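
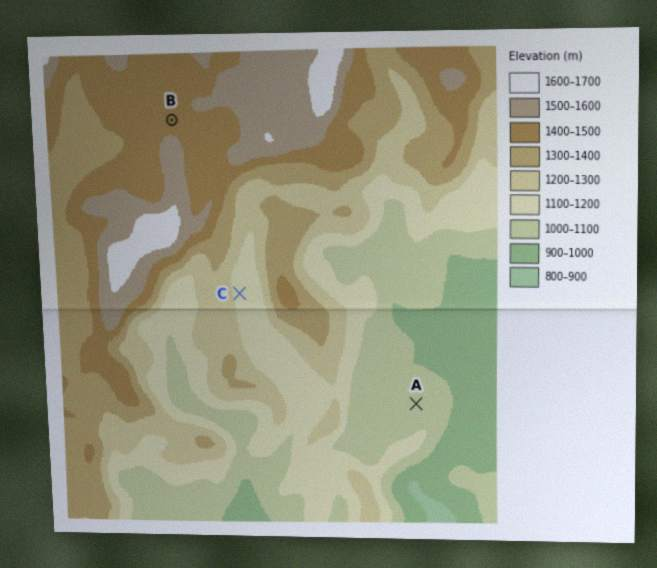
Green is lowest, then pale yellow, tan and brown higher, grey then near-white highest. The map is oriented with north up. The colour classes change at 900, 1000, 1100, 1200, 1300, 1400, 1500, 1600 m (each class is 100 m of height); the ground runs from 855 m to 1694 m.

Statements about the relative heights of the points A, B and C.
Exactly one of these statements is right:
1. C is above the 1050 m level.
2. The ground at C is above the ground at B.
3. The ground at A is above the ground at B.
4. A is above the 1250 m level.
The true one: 1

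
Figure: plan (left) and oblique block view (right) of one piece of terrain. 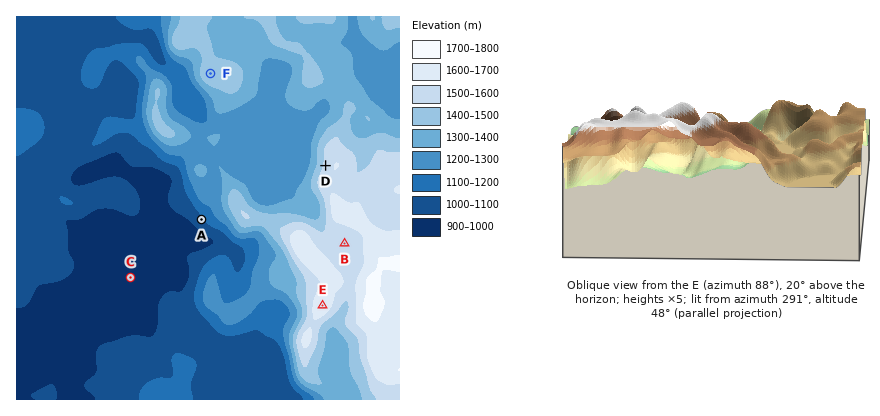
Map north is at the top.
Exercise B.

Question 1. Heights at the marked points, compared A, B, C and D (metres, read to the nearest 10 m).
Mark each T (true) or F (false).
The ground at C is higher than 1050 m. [F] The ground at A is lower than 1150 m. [T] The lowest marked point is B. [F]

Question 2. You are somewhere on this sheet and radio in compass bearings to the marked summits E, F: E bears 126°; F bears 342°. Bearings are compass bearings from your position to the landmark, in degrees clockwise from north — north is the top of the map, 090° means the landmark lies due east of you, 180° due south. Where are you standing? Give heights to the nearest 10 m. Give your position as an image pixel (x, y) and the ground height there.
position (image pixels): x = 275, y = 271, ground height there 1340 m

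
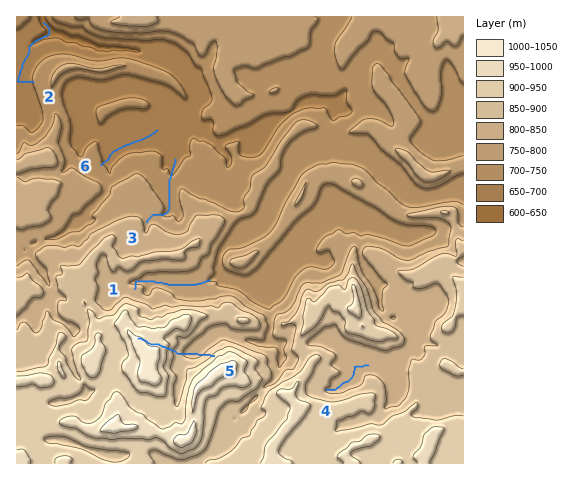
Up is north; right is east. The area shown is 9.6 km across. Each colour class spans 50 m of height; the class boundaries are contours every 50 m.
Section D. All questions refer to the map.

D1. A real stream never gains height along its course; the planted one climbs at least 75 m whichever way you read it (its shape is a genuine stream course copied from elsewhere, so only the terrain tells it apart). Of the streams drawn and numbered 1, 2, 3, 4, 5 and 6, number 5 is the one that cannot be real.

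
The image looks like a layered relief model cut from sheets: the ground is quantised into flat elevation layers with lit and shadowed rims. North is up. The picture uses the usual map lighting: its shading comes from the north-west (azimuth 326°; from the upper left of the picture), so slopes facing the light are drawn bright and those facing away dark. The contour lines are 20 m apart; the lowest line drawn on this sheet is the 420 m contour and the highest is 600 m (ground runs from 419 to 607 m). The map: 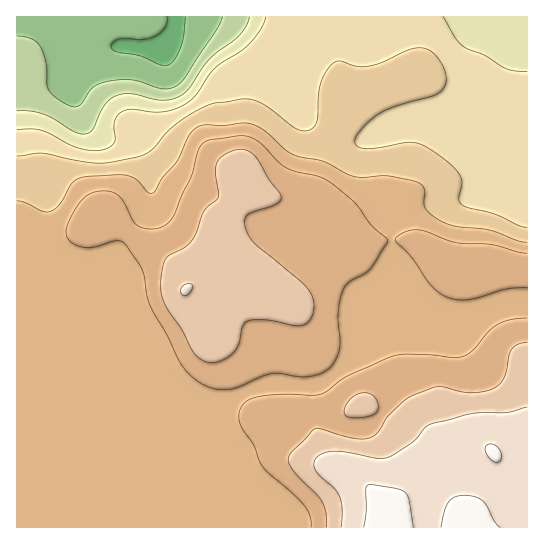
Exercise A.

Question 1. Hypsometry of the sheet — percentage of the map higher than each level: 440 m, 95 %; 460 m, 93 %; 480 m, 90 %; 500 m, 77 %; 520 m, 68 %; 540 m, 36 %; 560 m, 17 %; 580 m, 7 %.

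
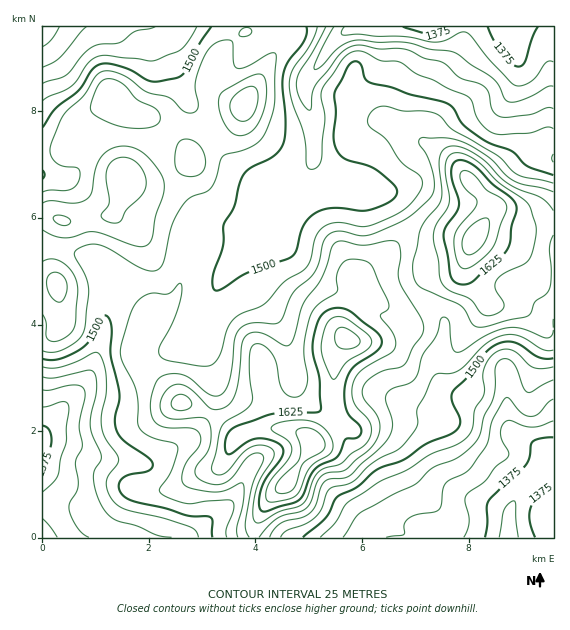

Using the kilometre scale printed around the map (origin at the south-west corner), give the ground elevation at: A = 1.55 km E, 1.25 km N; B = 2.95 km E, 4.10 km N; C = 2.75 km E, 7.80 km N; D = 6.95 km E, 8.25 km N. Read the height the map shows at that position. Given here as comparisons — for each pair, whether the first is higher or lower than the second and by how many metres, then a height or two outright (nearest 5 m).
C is higher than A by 40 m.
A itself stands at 1490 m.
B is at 1500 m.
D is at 1505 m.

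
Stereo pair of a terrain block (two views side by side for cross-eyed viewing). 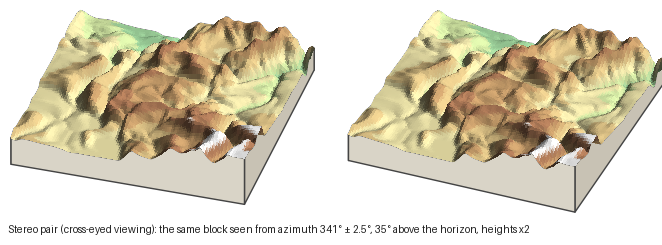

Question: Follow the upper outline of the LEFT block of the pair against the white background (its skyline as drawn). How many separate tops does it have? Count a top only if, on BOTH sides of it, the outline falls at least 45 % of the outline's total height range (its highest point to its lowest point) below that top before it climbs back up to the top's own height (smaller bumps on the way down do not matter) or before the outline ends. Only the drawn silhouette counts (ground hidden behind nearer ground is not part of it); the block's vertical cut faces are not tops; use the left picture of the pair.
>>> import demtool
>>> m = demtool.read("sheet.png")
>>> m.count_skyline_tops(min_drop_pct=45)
0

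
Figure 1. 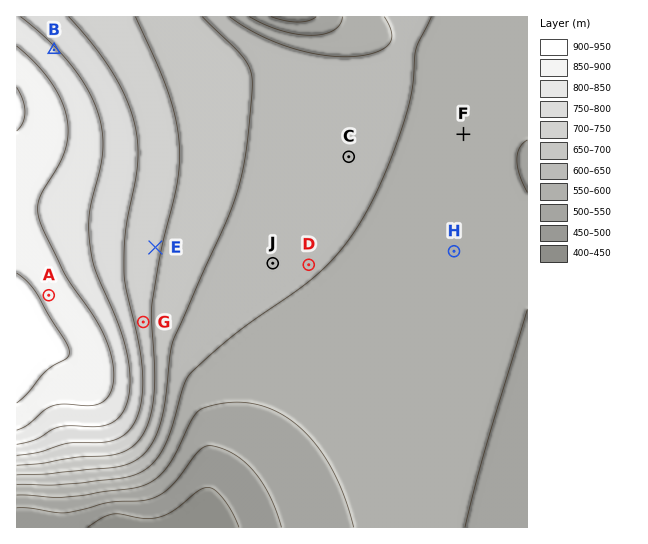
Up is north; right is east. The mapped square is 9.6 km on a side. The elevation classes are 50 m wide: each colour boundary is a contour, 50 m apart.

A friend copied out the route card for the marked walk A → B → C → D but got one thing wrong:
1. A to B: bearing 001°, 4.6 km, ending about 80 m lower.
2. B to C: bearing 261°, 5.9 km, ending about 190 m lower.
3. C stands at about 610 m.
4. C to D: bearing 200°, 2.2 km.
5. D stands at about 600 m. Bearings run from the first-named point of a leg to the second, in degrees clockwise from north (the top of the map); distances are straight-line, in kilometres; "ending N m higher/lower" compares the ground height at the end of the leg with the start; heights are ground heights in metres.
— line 2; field bearing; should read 110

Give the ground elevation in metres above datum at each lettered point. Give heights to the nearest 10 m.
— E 710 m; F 580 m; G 720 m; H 570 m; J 620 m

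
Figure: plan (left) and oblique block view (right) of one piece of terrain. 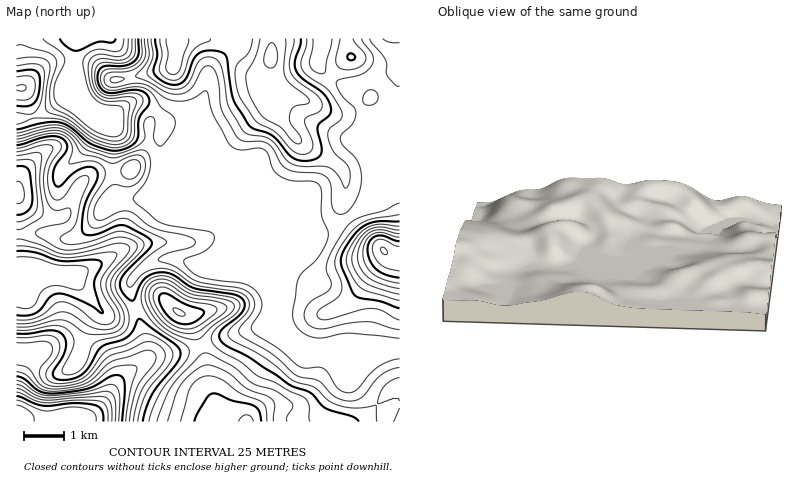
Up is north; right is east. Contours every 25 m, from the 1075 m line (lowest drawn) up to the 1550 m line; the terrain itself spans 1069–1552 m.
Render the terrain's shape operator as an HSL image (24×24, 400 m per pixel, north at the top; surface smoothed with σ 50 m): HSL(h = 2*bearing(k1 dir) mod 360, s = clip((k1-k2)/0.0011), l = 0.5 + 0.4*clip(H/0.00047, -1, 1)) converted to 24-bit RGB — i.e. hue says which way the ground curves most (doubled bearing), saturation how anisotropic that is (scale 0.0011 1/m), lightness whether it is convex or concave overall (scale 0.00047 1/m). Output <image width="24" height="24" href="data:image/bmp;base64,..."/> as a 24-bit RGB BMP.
<image width="24" height="24" href="data:image/bmp;base64,Qk32BgAAAAAAADYAAAAoAAAAGAAAABgAAAABABgAAAAAAMAGAAATCwAAEwsAAAAAAAAAAAAAWiolh4ESUmMVWF0hSEAgJEE9ZZN3n6iRpZ2RkoKEg4l8ipaDmo+GaYGauMSrs3GZXFB1hZRoX5WKbayzg4u2uGqvjWOKgH9/XyFV3nZGqZEtRGUhH40fEXNTMJBrd6N8oI2QooKYm4SEhJN6iaCAa6eOdJ+Lt3WwfH+/kJbJjo26W4l6XU1ciE90t3eMjHB3Ilayzszy7dP429PvhNXQJIyfI4RwQ6JtcJWVmYSispWtqpymlKSYhJmDYnNmdINnhKN1VGRtqlRVjVZeZ01YRnFnpIaeq5K4ZbbbMsLLsYHJ9dbm1q/PPz+GPnRaJ3g1M2M5Z3dNmJNbtK13i6F/koCJhnOPd5eHlIBrZElegG1cl19nfXWAaYB2QoVOg5xtgIA1MEwmMU4rzrxk2nBtjz57bo1qUoluMEo8V14oZokjeNAwZKJZb4N+gn6OjHB2hE5ed01agHpWgoVcfX93gH51e39ocHs/kJhAPHI1JmM+fJ1Bukk6s2lhc8uaP0mwdSuDnmtUjsVYasomQmEZM1AXVWgyb1FHflJhjVRvo3Zdgo1WYXJLf39ahWhbjW1eurbSj6/HOoC3XoCOfoSl3OzorsnfPAt4lTSfv9zU2ejy1Lvswo/fZcfDLJdvRHt+ZV6FeWqjsqHEv6DKgninbYqIZmd7lnR1qJ7AwY+zWkJ5YX59eNCRh96Tc0mZQgB2prPX1Pfkd8jejIvg1cj06dL5sofsTDujWl1/aop/ZaBuoHOmw2qqp1l5cVdYjYxYgn5msGN2glatj8K2f8VwoqgyGi0WCDNc2fHn1ePLUoB7Tlg0bFsshFcopCYvhElvZ2p/eYuNlZdyXU5JhUNMtVhkm2Z2lJd8gYuwkLXKlbXrw7nr3pzi23yum1ZEATIXFoUCu5QcaScbTzomdWZAe3VQgHVmgH9/b4CDaZCMknWZiUanjGWjrIWotZaomK++mKrJi8e6PYBpZHU+vWiu5pPf98/1qIbgHo52eHwmk21CWJtdUYZnfIB/f3+AgIB/f4B/an9uWHRvTF6Qe3G/uXvM3ODKfbfgfo4RYk4YX0IdN2cZIXE3l2d8w6qZwJnUk3PikInfn5nap4bLmXiwZnaFf3+AgIB/gH9/f3+AY2d3THVbL4FsaqTP3e7mUFDarLxhRKGNfHi9rcyYIGxQK1hEw65ulXZUalhHaF8+dWM+fG5NlG9hiW6Ff3+AgH9/gH9/fn6Ac2CIlnlsMJE9DYoonr8fczMlytPAVc/GLjuW56SafWZJIEo5dJI1kXxHglFpimNdaIVlfYB/f4B/gH9/gH9/gH9/gH9/f359V1l5o3eOu7SCNXxGRmMzkI9Q1tmqWKJhFB9F1YmM0YeaPVp7iVlDeqw0OHF4qo2mi5qfam+Cf3+AgH9/gH9/gHd5g2Rdg35bUWhdaH1dyr6Tb42XVGx6c41k28K0smldEi00SaaI6MnYak7Xkl3e7urdH12AcY5fnIZwdnF/f3+Af39/f3+AiliLolhrmXNNWnVLSpxxnMeQgHeaX1uCdIZ4243a9ZTGdkipDp9bZc6hdHTZT17r99ThjCe7aWKRmo19cH2AgXJ5i2dWcntMUUNan0Viw7CUi8rBXM3LgaiZk1+MeGaBeYWDZEql6MHr69b1vtfxMpqzWjYxIhEZ10UAvGQ/ZnaInImFf3CKf1uCp2SFsFtbODVKXK93w+fMk7e6WWOAa2JMdlpYf3uAfYF9JjcMRIEYz9RnwVRELQYSZj8sDxIv08mLyraHYnV7k5BtfmR3flh8gG97tH2gg3e6eN6lgbNhiUk9f1lQa5qKYIOGZXxqfoB/eZ8uEb0ANHIUWwwPf1dkb0MVBywRL8Es2U1Fi2hLd4tUXG58clmUlnSKe5KCoMG3mrSQjVByh7muhsDLZGe0qlCpfJt0X4WDzdngl86PEhg4f31+ZgFi96WhN7svBi0Id3MdwqY4SsM4O4iIREF2pn6HjryVb59rmWlkkcnQocLSrVqhaT9jYm+WtaGsYliQ1q/U6KS5GS1nYGx+DgKC1vL12Mz/2MP/moDq5tnWntetKUlsMzhgja6GtKaJjmZaas9hSKlYYz5HkyVEjFo7ToszY4lKeWh8hI9VzYCNw3jWIjWiL9rvd+93SiFAfhRFzT5j5Mqt1JyKOipPM2tjW8J9kmOiypegwM6PYWREMUdSd0ei07TLu9DZTYXAYWibh6FQeIhGloFOPzxwRIowhXUjJA8igTluvLKEzNSe0ZSad1HYebfUTp6SSEpixMCCxaGLnomvOGGXNUBuu9KGkrddbEl6bWV9"/>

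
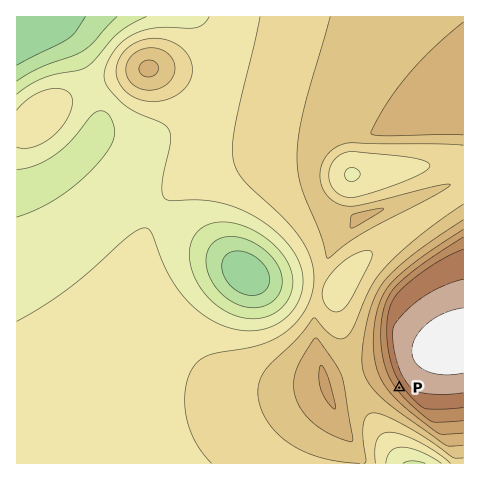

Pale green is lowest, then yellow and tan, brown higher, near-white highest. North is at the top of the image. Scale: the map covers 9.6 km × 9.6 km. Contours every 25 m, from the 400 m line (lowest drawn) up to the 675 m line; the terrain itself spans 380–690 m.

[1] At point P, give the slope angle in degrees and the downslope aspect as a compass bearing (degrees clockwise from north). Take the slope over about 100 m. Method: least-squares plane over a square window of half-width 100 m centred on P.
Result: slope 11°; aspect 234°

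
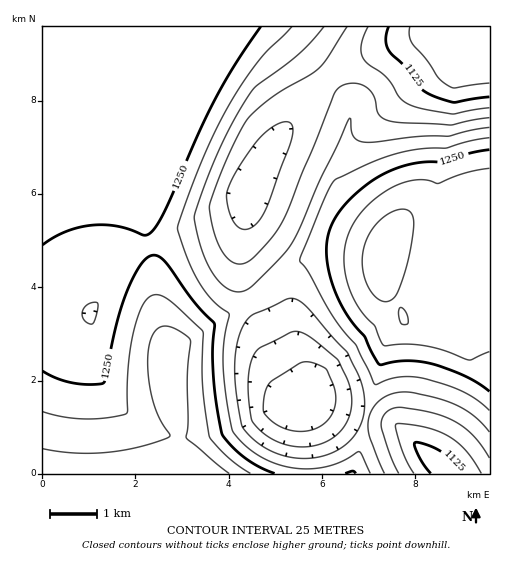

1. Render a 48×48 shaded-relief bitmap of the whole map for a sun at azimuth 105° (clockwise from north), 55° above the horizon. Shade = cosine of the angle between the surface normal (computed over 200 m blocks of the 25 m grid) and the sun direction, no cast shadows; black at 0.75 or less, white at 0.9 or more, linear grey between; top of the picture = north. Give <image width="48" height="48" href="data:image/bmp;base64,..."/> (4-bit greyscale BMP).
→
<image width="48" height="48" href="data:image/bmp;base64,Qk32BAAAAAAAAHYAAAAoAAAAMAAAADAAAAABAAQAAAAAAIAEAAATCwAAEwsAABAAAAAAAAAAAAAAABEREQAiIiIAMzMzAERERABVVVUAZmZmAHd3dwCIiIgAmZmZAKqqqgC7u7sAzMzMAN3d3QDu7u4A////AHd3ZmZmZmZmeIiIiHZlVERHq7uqqoZERHd3ZmZmZmZneJmZiHdlVDM2q7u6qWVURHd3ZmZmZmZniZmZmIdlVDM1m7u7l2VURHd2ZmZmZmZ4maqqmYdmVDMkiru6hmZVRHd3ZmZmZmZ4mru6qYd2VUMje7uod2ZVRHd3ZmZmVVZ5q7zMqYh2ZUMia7qHd2ZlVHd3ZmZlVVaJq8zMupd3ZkMiWrqHd2ZlVXd3ZmZURVeJq8zMu5h3dlQiSKmHd3ZlVXd3ZmVERFeKvMzMupiHdlQyN6mHd3ZmVXd3dlRERFeKvMzLupmIdlQyJZmHd3ZmVXd3dlRERFeavMzLqZiIhkMyJImId3ZmZnd3dkRDNFeavMzLqYiIhlMiJHiId3Zmd3d3dkQzNFeKvNzLqYiIdlQyI2iId3ZniHd3dUMzNFeKzdy6mIiIdVQyI2iId3d4iId3dUMzNFZ5vNy6mIiHZURDM1eId3iIiIh3dkMzNFeIm8y6mIiHZUM0REZ3eIiIiIh3dkMzNGeJmau6mIiHVEM0RVV3d3iIiIiHdlQzRWeJmZiZmIiGVDM0RWZ3d3d3d4iHd1RDRWiZmZh3eIiGVDM0Rnd3d3d3d4iHd2RERXiZmZh2VoiGVDMzRniHd3d3d4iHd3VERniZqZh2RFeGVDMzRniHd3d3d4iId3ZUVniaqph2REVmVDMzRXiYd3d3d4iId3dlVniaqph2RERFVDMzRXiZd3d3d4iId3d2Zniaqpl2VEQzREMzRWiZh3d3d4iHd3d3d4iaqqmGVEQyJEMzRWeZh3d3d4iHd3d3eJmaqqmHVEQyE0MzRGeJl3d3d4iHd3d3eJqqqqmHVEQyEkQzNFaJmHd3d4h3d3d3eJq7u6mHZEQzETQzNFZ4mHd3d3d3d3d3d5q8y7qXZERDITRDNEVniHd3d3d3d3d3d4q8zMqYZURDISRDM0VniHd3d3d3d3d3d4m7zMuYdUREMiREM0RWd3Z3d3d3d3d3d4mrzMyodlREMiRURERVZ2Vmd3d3d3d3d3mrzNy5h1REQyRVRERFVmVVZnd3d3d3d3ibvMy5h2VERDRmVEREVVRFVXd3d3d3d3iavMzKmHVERDRmZVREVVRERXd3d3d3d3eKvMzLmHZURERndlVVVVQzRHd3d3d3d3eJq8zLqYdlRERod2ZVVVQzRHd3d3d3d3d4q7zMqZh1RERoiHZmVVUzNHd3d3d3d3d4mrzMqZh2VERYmYd2ZmVDRHd3d3d3d3d3irvMupmHZURHmZiHd2ZURHd3d3d3d3d3iau8upmYdlRWiZmYh3dURXd3d3d3d3d3eJq7uqmYh2ZWeJmZiIdlVXd3d3d3d3d3d4mrupmZiHd3eImZmZhmZnd3d3d3d3d3d4mqupmZmYiIiIiZmZh3Znd3d3d3d3d3d3iaqpmZmZmZiIiImYh3d3d3d3d3d3d3d3eJqpmZqpmZmZmYmId3d3d3d3d3d3d3d3d4mqmZqqqqqqmZmHd3d3d3d3d3d3d3d3d3iamZmqqqqqqpmId3dw=="/>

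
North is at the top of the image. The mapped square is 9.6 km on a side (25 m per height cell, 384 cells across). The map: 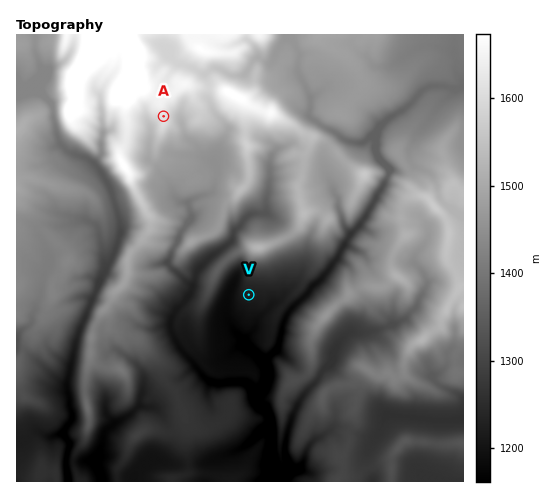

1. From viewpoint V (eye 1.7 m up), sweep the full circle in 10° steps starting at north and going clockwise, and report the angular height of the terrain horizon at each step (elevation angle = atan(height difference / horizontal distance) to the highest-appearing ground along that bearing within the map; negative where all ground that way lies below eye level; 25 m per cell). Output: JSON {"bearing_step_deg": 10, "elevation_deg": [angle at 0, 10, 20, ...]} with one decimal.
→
{"bearing_step_deg": 10, "elevation_deg": [14.5, 16.8, 14.9, 11.2, 8.2, 6.7, 4.4, 4.7, 5.2, 6.5, 7.5, 8.0, 7.1, 5.6, 3.1, 2.6, 2.1, -1.2, -0.1, 0.8, 0.8, 1.0, 1.1, 1.6, 3.2, 3.4, 3.9, 5.5, 6.8, 7.9, 8.7, 9.0, 9.0, 9.2, 8.9, 9.9]}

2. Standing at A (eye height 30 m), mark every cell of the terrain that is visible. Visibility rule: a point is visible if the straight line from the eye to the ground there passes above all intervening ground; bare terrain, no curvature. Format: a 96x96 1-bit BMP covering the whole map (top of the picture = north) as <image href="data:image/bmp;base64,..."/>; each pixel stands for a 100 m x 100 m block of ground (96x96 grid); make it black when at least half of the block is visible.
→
<image width="96" height="96" href="data:image/bmp;base64,Qk2+BAAAAAAAAD4AAAAoAAAAYAAAAGAAAAABAAEAAAAAAIAEAAATCwAAEwsAAAIAAAAAAAAA////AAAAAAAAAAAA4B8AfHwDgAAAAAAD/B/AAH/jgAAAAAAA/AB4AD/3gAAAAAAAAAAwgC4/gAAAAAAAAAAQgD4fgAAAAAAAAAAQgP4HgAAAAAAAAAAQgP4DgAAAAAAAAAAIkP8AAAAAAAAAAAAAmDkAEAAAAABAPAAAmAAAAAAAAABx/8AAjAAAAAAAAAA///AAjAAAAAAAAAAf//AAjgAAAAAAAAAP//AAhgAAAAAAAAAB/+AAhwMAAAAAAQAB/8ABg4GAAAAAAQAA/4ABg8AAAAAAAAAA/wABgcAAAAAAAAAA/wABgcAAAAAAAAAA/gABwOAAAAAAAAAA/gAA4HAAAAAAAAAA/AAA+AAAgAAAAAAAnAAA/AAG4AAAAAEAaAAA/gAP4AAAAAYA+AAA/gAj4AAAAAAAcAAAfgAB4AAAAAAAAAAAHgAAcAAAAIAAAAAAHgAAMAAAAAAAAAAAHgAAOAAAAAAAAAAAPgAAPAAAAAAAAAAAHgAAHgAAAAAAAAAAHAAAHwAAAAAAAAAAAAAAD8AAAAAAAAAAAAAAA+AAAAAAAAAAAEAAAeAAAAAAAAAAAGAAAPAAAAAAAAAAAGAAAPAAAAAAAAAAADgAAHkAAAAAAAAAABwAABgAAAAAAAAAAA4AADwAAAAAAAAAAAcAAD4AAAAAAAAAAAf8AD4AAAAAAAAAAAP/AB8AAAAAAAAAAAP/wB8AAAAAAAAAAAAB4D8AAAAAAAAAAAABwDwAAAAAAAAAAAABgDgAAAAAAAAAAAABgHAAAAAAAAAAAAABgDAAAAAAEABAAAABgDAAAAAAGAB8AAABwDgAAAAAHAB/gAAB4DgAAAAAD4B44AAB8DgAAAAAD+AAEAAB+DgAAAAAB/AAGAAB+DgAAAAA5/AAGAAA4HgAAAAH4/AAHCAB4PAAAAAP+fgAHAAA4OAAAAAf+PgAHgEAYcAAAAAf8/wAHAEAYcAAAAA/4f4AGAEAP4MAAAA/4H8AGAGAH4sAAAB//D8AGAGAABsAAAAf//+AGADAALwAAAAP///AGADAA/wAAAB////ADAHgD/wAAAD////AAAHgH/gAAAH////AAAPgN/gAAAP////AAAMAJ/AAAAP////AAAQAJ/AAAAP////ABgAAAfAAAAP+///ABgAAAfAAAAP+f//ABgAAAPAAAAH+f+eADwAAAAAAAAD+f8eADwAAAAAABAD/f+OAAAAAAAAADAD//+OMAAAAAAAADAD//8fcAAAAAAAAHgH//4/+AAAAAAAAHgH3/5/+AAAAAAAADAH3/z/AAAAAAAAABAX//j+AAAAAAAAABAP9/j8AAAAAAAAAAAH8fHwAAAAAAAAAAAD8PXgAAAAAAAAAAADwMDAAAAAAAAAAAABwACAAAAAAAAAAAABwAAAAAAAAAAAAAABAAAAAAAAAAAAAAABwAAcAAAAAAAAAAAB4AAcAAAAAAAAAAABwAH8AAAAAAAAAAABgAwAAAAAAAAAAAABABAAIAAAAAAAAAAAACAAIAAAAAAAAAAAAGAAYAAAAAAA="/>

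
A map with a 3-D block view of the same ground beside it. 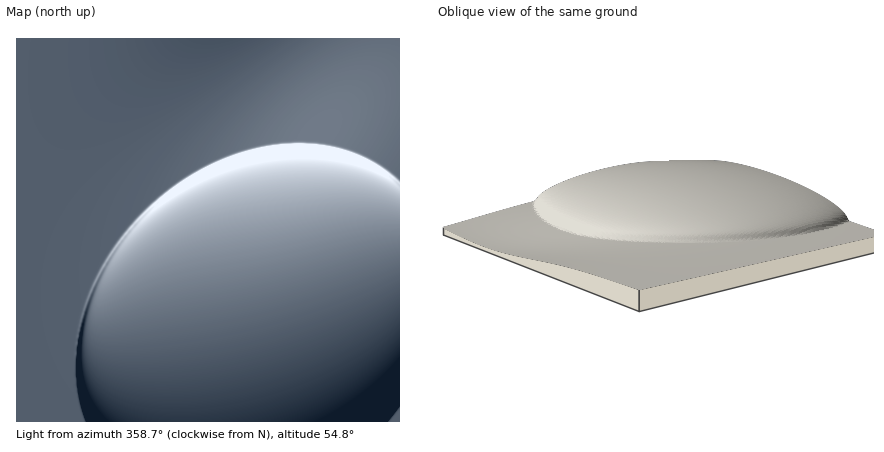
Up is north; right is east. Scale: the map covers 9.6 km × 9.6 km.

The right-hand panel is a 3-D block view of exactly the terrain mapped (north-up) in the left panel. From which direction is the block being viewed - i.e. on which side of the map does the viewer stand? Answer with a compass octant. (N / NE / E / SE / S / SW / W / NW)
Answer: NW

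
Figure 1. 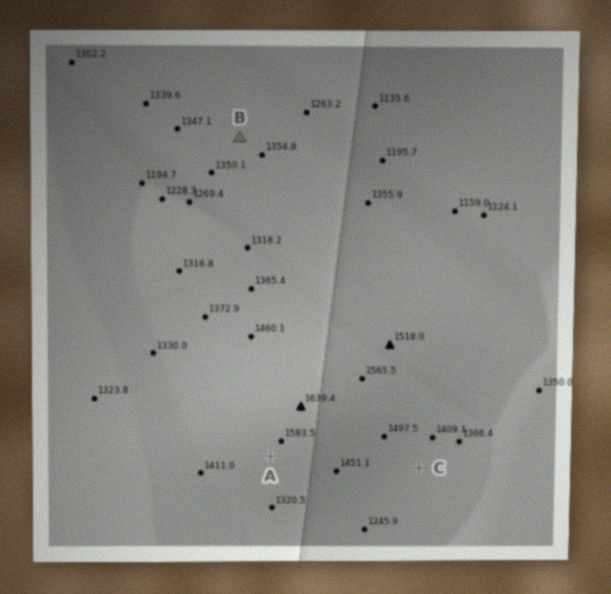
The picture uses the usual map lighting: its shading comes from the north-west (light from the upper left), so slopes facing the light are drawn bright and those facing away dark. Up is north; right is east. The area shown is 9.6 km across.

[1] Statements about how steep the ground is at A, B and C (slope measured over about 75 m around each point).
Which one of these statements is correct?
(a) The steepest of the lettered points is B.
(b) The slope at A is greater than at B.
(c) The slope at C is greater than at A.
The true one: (b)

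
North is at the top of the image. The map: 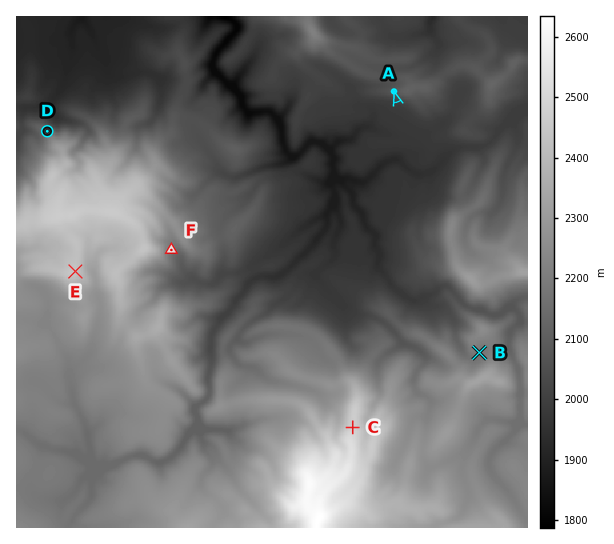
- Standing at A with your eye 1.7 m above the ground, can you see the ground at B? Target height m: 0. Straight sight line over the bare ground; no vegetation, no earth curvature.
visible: false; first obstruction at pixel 440 233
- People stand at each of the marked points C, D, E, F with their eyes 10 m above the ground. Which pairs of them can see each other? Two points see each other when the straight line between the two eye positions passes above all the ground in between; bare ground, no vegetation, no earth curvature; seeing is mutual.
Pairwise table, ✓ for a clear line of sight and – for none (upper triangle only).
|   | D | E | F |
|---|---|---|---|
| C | – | ✓ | ✓ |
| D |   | – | – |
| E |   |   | – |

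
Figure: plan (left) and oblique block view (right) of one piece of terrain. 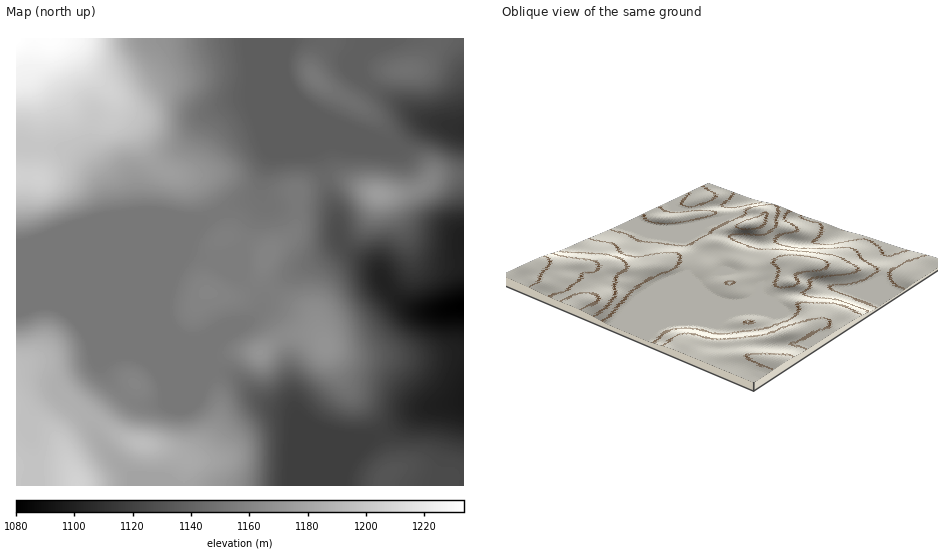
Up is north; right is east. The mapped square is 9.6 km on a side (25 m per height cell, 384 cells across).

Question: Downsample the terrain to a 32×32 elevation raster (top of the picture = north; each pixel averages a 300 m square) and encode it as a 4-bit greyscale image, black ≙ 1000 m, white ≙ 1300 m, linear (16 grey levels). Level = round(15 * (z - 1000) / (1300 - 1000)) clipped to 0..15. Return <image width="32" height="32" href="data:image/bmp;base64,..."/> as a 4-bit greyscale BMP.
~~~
<image width="32" height="32" href="data:image/bmp;base64,Qk12AgAAAAAAAHYAAAAoAAAAIAAAACAAAAABAAQAAAAAAAACAAATCwAAEwsAABAAAAAAAAAAAAAAABEREQAiIiIAMzMzAERERABVVVUAZmZmAHd3dwCIiIgAmZmZAKqqqgC7u7sAzMzMAN3d3QDu7u4A////AKqqqpmZmZmYh2ZmZmZ2ZmaqqqqZmZmZmYdmZmZmZ2ZmqqqpmZqZmZmHZmZmZmZmZqqqqZmZmZmYh2ZmZmZmZmaqqpmZmYiIiIdmZmZmZlVVqqmZmIiIiIh3ZmZ3dmVVVaqZmYiIiIiId2Znd3dmVVWpmZiIiIiIh3d3d4h3ZmVVqpmIiIiIiIiIh3iId3ZlVamZiIiIiIiIiIiIiId2ZVWZmYiIiIiIiIiIiIh3ZmVViIiIiIiIiIiIiIiId2VVRIiIiIiIiIiIiIiIiHZVVESIiIiIiIiIiIiIiIdmVVVEiIiIiIiIiIiIiIh3ZVVVVYiIiIiIiIiIiIh3d2VWZVWIiIiIiIiIiIiId3ZmZmZViIiIiIiIiIiIiId2ZmZmVYiIiIiIiIiIiIiHZnd3dlWZmIiIiIiIiIiIh3d4iHZmqqmYiIiIiIiHiId3iZiHdqqqmZmImZiIh3iHeIiIiIeqqqmZmZmYiId3d3d4d3iHqqqqmZmZiIh3d3d3d3d3d6qqqqqZmIiHd3d3d3d3dmaqqqqqqpiId3d3d3d3d2ZlqqqqqqqYh3d3d3d3d3ZmZru6qqqpmId3d3d3d3d2Zma7u7qqqZiId3d3d3d3d3d2u7u7qpmYiHd3d3h3d3d3dru7u6qZmIh3d3d3d3d3d3fMzLupmYiId3d3d3d3d3d3"/>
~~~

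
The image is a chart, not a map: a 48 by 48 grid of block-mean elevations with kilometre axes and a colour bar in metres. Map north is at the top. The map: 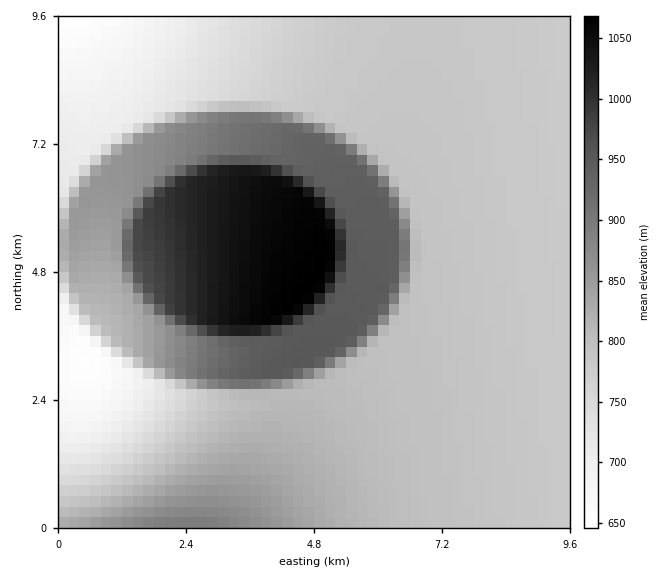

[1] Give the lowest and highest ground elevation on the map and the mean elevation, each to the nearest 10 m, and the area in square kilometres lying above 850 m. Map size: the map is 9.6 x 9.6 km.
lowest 640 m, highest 1070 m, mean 830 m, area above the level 25.7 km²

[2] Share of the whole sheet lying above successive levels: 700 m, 93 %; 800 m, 43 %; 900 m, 21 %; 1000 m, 9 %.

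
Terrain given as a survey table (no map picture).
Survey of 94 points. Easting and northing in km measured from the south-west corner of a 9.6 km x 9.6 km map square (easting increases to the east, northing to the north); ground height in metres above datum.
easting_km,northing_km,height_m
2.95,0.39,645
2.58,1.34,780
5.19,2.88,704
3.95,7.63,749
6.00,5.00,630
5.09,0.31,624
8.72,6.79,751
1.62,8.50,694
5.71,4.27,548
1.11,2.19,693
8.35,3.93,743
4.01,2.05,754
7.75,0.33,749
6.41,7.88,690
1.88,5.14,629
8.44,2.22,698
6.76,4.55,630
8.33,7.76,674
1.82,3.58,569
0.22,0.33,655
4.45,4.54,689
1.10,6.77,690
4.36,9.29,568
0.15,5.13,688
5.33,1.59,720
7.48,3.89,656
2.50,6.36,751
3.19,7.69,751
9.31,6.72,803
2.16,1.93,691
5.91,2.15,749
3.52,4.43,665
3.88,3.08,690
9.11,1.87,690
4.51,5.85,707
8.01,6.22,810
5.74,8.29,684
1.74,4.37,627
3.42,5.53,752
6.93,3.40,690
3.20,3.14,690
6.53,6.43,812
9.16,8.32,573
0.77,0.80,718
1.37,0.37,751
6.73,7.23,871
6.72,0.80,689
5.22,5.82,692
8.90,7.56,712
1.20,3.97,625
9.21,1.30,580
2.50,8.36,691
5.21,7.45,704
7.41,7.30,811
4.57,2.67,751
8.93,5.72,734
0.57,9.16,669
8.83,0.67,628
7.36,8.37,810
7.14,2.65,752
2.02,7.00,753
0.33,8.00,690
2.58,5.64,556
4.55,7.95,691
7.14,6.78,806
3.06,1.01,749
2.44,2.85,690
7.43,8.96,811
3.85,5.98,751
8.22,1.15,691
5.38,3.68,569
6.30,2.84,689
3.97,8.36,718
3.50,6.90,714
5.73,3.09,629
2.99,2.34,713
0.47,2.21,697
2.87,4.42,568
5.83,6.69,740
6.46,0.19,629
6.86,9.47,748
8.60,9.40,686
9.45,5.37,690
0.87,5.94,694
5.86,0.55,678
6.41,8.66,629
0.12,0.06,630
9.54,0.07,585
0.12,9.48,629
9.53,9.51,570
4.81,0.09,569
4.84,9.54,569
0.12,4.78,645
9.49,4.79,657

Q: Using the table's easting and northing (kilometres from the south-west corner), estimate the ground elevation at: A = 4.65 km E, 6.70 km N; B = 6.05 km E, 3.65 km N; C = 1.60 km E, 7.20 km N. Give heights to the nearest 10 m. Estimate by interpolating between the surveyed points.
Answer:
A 690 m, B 620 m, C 750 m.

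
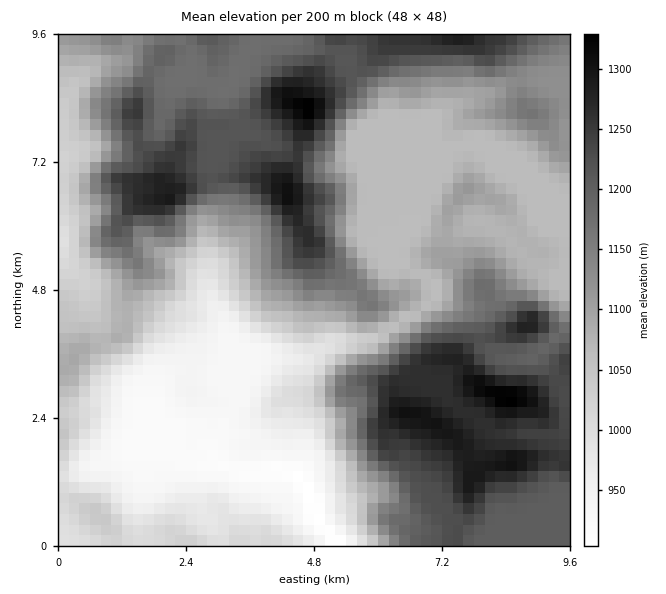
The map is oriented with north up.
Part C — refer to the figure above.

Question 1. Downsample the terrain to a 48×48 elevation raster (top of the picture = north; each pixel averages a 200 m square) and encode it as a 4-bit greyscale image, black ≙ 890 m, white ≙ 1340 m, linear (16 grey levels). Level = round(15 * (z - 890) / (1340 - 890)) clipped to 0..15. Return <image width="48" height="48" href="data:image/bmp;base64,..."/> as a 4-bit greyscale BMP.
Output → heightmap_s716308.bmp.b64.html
<image width="48" height="48" href="data:image/bmp;base64,Qk32BAAAAAAAAHYAAAAoAAAAMAAAADAAAAABAAQAAAAAAIAEAAATCwAAEwsAABAAAAAAAAAAAAAAABEREQAiIiIAMzMzAERERABVVVUAZmZmAHd3dwCIiIgAmZmZAKqqqgC7u7sAzMzMAN3d3QDu7u4A////ADRERERERVREREREMiESNXiqu7u6qqqqqkREVUREREMzREQzIRETVomqq7u7qqqqqkRVVDM0RDMzMzMyEQE0V5qqu7u7qqqqqkRVUzIjMzMzMiIiERI0V5mqu7vMuqqqqkREQyIiIzMzIiIREBI0Vniru7zcu7u6qkQzMiERIiIiEREREBJFZ3mru83dzMu7qjMiIhERERERERERARNFeJq7u83d3dzLu0IhERERERERERERESNGiau7zM3d3u3czEMiERERERERERERESNXiszMzN3d3e7czFQyERERERERESIiIiRom8zM3d3d3dzMzFQzIRERERERESIiIjV4rMzd3e3dzMzMzFVDIREREREREiIzMzVorN3e7t3czdzMzFRDIhEREREREiMzNEZ4m97u7d3N3u3dy1VDMhEREiIhESNERFeZm83d3c3d7v7ty2ZDMhEREiIhESI0RFeaq83czM3e7u7cy2ZUMhEREiIRESIzNFeau8zMzM3u3d3Mu3dkQyIRIiIRERIjM0Z5qrzMzM3dy7u7vHdlVDMiIiIhEREiIzRXiJrM3d3cuqqqvGd2ZlQyIiIhERIjMzNFVnmrzN3Lu7uqq2ZmZmVDMiIhEiI0REREVWeJu7u7vMzLqmZmZmZUMzIiIjRFVlVWdmZnmqqrvM3cqVVVZmZUQzMiI0VmZmd3iHZmd4mZqrzcqFVVZmZlRDMiNFZnd3eImZh2ZniZqqu5h1VVVndmVDMjRWd3iYiZmYh3ZmiaqZmHZlVFVnd3ZUM0VneImZmZmHd3ZmiaqYd2ZkRFZ4iIdUM0VniZqqqph2ZmZniJmHdmZkRWeJmHZUREVnibu7qodmZmd3eIh3ZmZkRXiZmHZlRFZ3ibzMuXZmZmd3d3d2ZmZjRoqqiIiGVWZ3irzcuGZmZmZ3d3ZmZmZkRoq6maqXZnd4mrzcqGZmZmZ3ZmZmZmZkRXm7q7qXd4iIm83LqGZmZmZnZmZmZmZkVXiszdy5iIiZrN3LqHZmZmZndmZ3ZmZkVnm83d3bqZmqze3MuXZmZmZnd3d2ZmZlV5q83d3cu6q83e3LqXZmZmZmd3dmZmZlVpvMzd3Mu7zM3d26mHZmZmZmd3ZmZmZkVnm7vMzLu7vMzdy5h2ZmZmZmZmZmZmd0VWeavMzLu7u8zMy6hmZmZmZmZmZmZneFVVeau7zMu7u7u7zLl2ZmZmZmZmZmZ3iFVWibuqvMu7u7u83bp2ZmZmZmZmZnd4iFVnmryqq7u7u7vM3tuGZmZmZmZ3d4iZiFV4msy6q7u7u7zd7+yodmZmZmZ3iJmZiFV4mry6qqqqq7ze7+26h2Z3ZmZ3eJmZiFVomauqqqqqqrze7tzLmHd3d3d3d4mIiFVniJqqqqqqqqvd3cy7qZiIiIiIiIiIiGZmeImqqqqqqqq8zMu7u6qZmZmZqZiIiGZmd3mqqqqqqqqru7u7u7u7u6qru6mYiHd3iImqqqqqqqqqqqu7vMzMzMzMzLqpmXeImYiZqaq6qqqqqrzLvMzMzd3dzMuqmQ=="/>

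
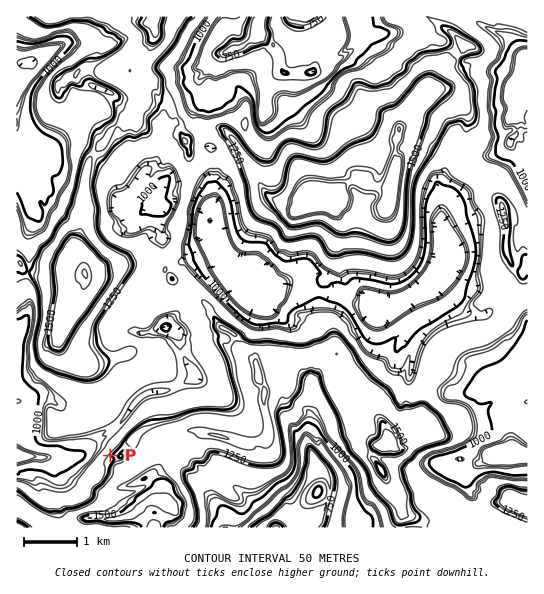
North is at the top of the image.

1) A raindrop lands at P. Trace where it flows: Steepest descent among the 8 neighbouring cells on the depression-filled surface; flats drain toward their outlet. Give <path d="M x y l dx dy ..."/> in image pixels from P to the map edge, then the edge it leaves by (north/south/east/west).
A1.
<path d="M110 455l-8-8-13 0-8 8-3 0-1 2-8 0-7 2-45-4"/>
exit: west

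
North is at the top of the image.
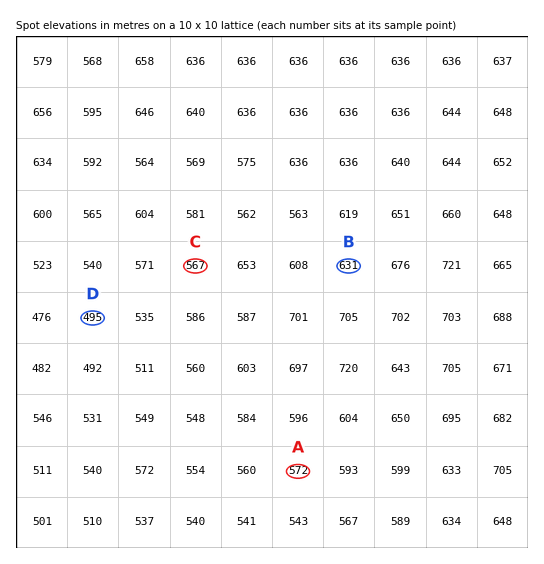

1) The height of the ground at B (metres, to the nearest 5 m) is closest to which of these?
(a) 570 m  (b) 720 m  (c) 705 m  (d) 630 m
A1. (d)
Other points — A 570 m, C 565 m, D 495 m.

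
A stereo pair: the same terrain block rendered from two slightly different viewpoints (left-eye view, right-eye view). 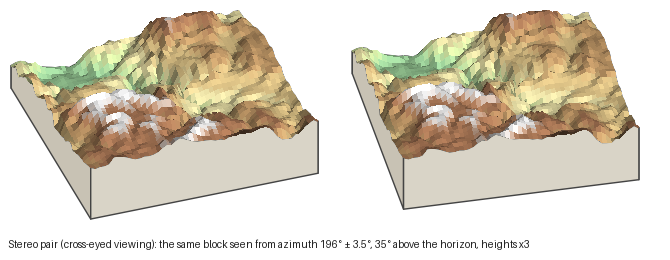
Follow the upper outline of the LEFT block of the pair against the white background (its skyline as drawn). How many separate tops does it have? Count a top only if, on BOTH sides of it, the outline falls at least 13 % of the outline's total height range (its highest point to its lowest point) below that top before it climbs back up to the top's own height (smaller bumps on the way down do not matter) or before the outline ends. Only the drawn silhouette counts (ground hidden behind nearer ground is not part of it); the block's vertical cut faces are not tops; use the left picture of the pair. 1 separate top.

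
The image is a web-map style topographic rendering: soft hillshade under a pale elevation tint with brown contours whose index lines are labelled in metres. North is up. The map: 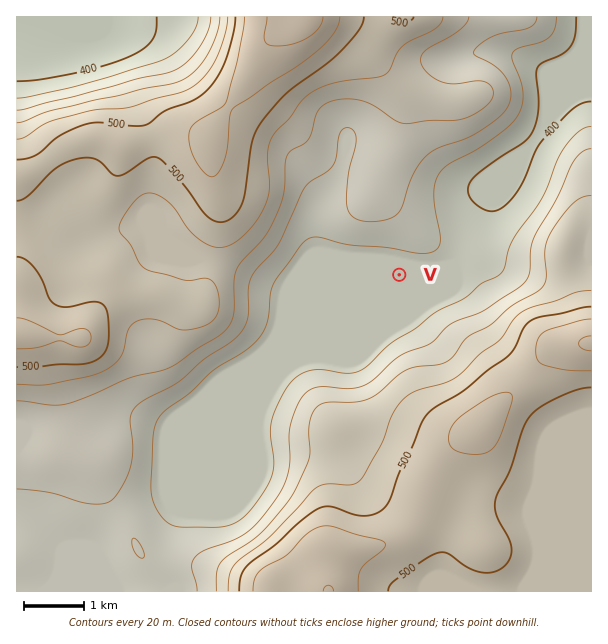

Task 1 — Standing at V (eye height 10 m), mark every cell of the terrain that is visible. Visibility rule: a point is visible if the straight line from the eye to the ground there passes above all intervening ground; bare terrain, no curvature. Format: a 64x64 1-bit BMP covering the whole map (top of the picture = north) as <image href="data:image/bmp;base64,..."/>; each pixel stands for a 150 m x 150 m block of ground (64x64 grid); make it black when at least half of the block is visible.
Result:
<image width="64" height="64" href="data:image/bmp;base64,Qk0+AgAAAAAAAD4AAAAoAAAAQAAAAEAAAAABAAEAAAAAAAACAAATCwAAEwsAAAIAAAAAAAAA////AAAAAAAAAAAAAAAAAAAAAAAAAAAAAAAAAAAAAAAAAAAAAAAAAAACAAAAAAAAAAcAAR4AAAAABwAB/AAAAAAPAAD4AAAAAA8AAHAAAAAAH4AAAAAAAAAfwAAAAAAAAB/gAAAAAAAAH/AAAAAAAAAf8AAAAAAAAD/4AAAAAAAAf/wAAAAAAAH//gAAAAAAAf//AAAAAAAB//+AAAAAAAB//8AeB8AAAAf/4H+P8AAAAP/w///4AAAAf/n///gAAAB//////AAAAH/////+AAAAP/////+AAAA//////4AAAB//////wAAAB//////8AAAH//////4AAAf//////wAAB///////AAAH//////4AAAf//////AAAA//////4AAAD//////gAAAP/////+AAAAf/////4AAAB///+P/gAAAH///gP+AAAAf//8AP4AAAB/4fgAfgAAAH/gcAA/AAAAf8AAAD8AAAB/wAAAH4AAAH/AAAAPgAAA/8AAAA+AAAB/wAAAB4AAAH/AAAAHgAAAf8AAAAOAAAB/wAf4AYAAAD/AB/4AgAAAP8AH/wAAAAAfwA//gAAAAB/ADwAAAAAAH8AYAAAAAAAP8DAAAAAAAAf88AAAAAAAB//wAAAAAAAD//AAAAAAAAD/MAAAAAAAAH84AAAAAAAAPx4AAAAAAAAOBwAAA=="/>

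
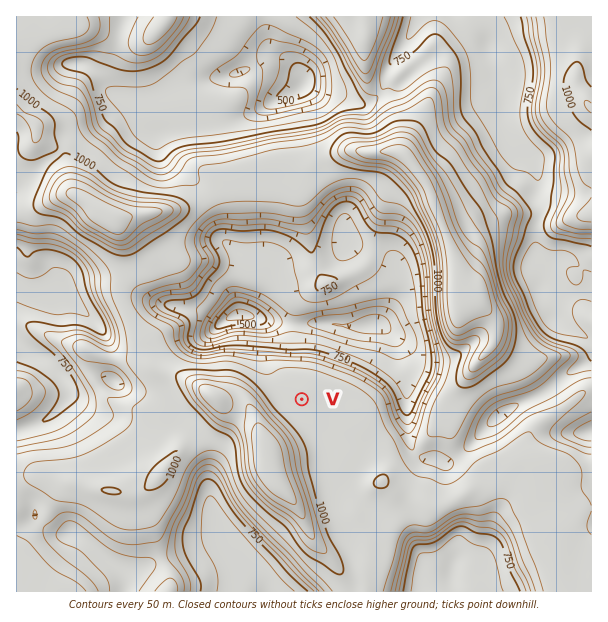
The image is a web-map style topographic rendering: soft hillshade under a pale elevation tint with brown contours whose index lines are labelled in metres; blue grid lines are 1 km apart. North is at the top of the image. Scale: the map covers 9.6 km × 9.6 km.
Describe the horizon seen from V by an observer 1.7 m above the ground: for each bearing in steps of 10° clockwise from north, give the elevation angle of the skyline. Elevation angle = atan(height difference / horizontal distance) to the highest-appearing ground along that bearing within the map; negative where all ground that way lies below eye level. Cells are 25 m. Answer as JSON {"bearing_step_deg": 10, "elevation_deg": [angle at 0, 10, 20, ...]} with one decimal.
{"bearing_step_deg": 10, "elevation_deg": [-0.0, 1.9, 3.2, 3.4, 3.8, 4.5, 5.0, 3.5, 2.9, -0.0, -0.2, -0.1, 0.3, 0.7, 0.9, -0.0, 0.1, 1.7, 6.5, 9.9, 13.7, 16.1, 16.9, 16.8, 16.1, 14.7, 12.9, 10.8, 7.8, 3.0, -0.1, 2.8, 3.0, 0.4, -0.1, -0.1]}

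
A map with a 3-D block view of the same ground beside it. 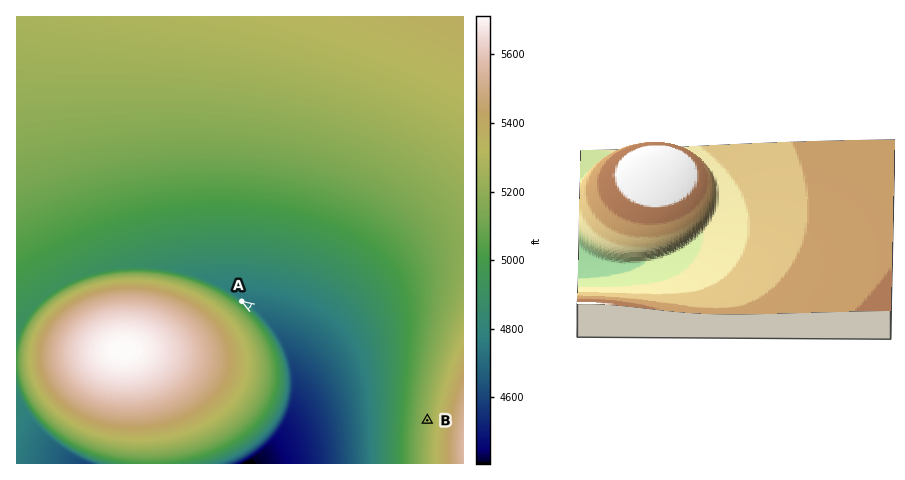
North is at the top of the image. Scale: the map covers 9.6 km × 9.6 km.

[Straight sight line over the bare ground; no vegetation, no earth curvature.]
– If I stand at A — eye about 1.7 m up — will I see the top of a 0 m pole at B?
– Yes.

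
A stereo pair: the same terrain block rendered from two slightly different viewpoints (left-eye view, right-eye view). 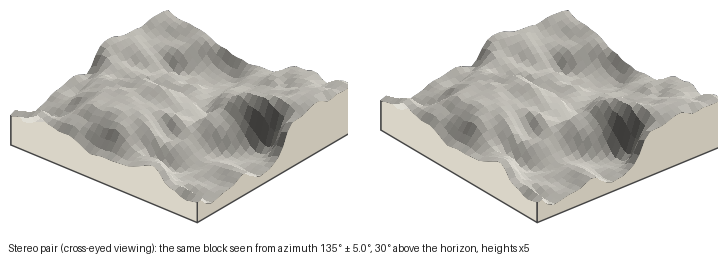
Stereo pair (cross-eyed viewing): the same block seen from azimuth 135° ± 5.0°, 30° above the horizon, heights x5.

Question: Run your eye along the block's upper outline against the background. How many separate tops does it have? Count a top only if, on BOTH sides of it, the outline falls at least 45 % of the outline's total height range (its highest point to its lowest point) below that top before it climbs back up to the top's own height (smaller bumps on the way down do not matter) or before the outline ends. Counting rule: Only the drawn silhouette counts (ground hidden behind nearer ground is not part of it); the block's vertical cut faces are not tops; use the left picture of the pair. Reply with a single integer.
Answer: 1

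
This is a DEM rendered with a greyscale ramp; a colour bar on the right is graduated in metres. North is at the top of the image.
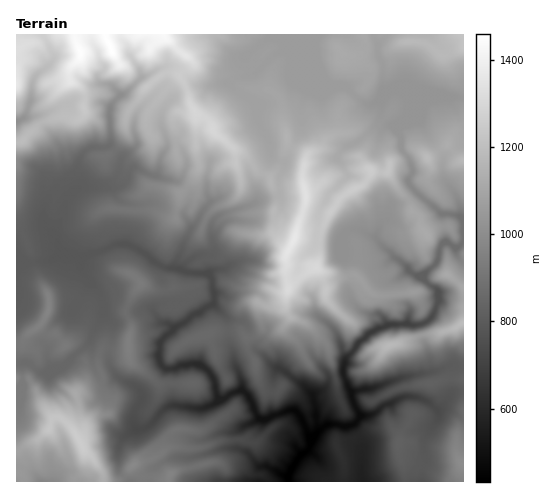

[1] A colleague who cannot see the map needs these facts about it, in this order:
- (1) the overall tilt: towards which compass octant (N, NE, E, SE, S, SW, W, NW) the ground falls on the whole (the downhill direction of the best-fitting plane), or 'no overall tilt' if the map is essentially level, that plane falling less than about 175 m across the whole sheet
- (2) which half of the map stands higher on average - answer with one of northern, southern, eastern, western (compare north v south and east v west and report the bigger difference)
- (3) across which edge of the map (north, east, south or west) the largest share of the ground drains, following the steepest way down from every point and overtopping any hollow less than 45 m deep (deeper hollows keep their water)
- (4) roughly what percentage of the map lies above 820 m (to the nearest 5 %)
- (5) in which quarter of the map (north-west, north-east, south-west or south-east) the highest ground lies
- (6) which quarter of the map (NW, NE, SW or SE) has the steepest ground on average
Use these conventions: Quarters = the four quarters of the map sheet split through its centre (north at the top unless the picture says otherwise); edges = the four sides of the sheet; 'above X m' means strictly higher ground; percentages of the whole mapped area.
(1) The general tilt is down to the south (the land rises towards the north).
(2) The northern half stands higher on average than the southern half.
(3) Drainage is mainly to the south: more ground falls towards that edge than towards any other.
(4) Roughly 75 % of the ground is higher than 820 m.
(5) The highest point lies in the north-west quarter of the map.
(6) The south-east quarter is the steepest part of the map.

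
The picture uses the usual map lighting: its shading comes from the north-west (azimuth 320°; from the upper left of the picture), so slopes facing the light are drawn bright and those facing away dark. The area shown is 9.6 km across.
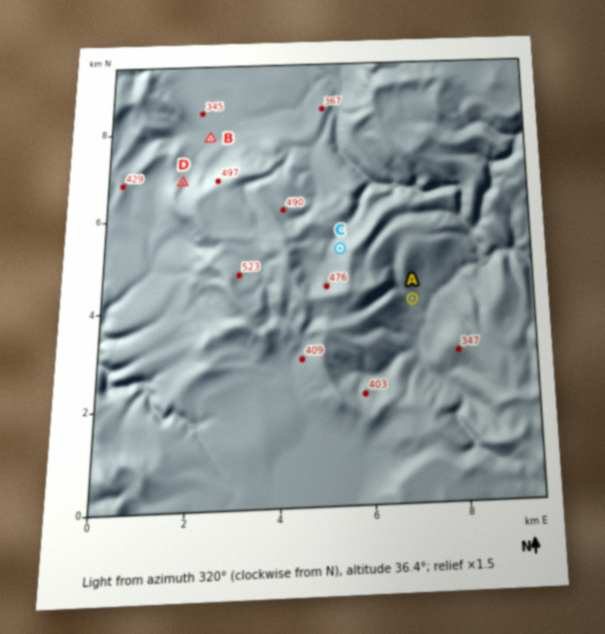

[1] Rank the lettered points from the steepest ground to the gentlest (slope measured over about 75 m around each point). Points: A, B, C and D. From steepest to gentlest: C D A B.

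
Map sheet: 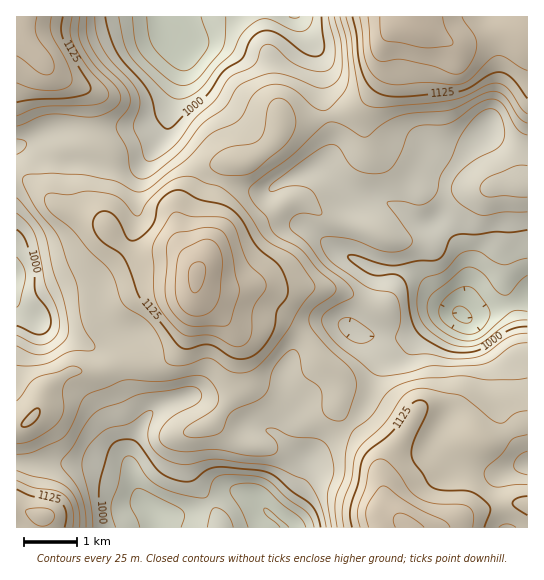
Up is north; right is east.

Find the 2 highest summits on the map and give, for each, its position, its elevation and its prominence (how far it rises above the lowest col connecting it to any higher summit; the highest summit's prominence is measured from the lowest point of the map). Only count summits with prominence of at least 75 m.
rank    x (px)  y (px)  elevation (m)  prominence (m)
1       197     274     1229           334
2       42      515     1157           90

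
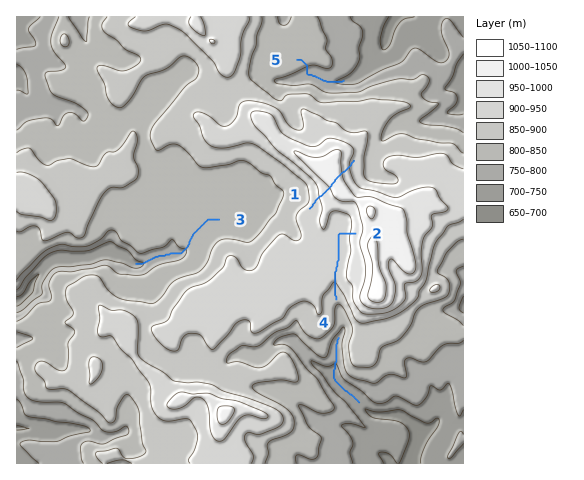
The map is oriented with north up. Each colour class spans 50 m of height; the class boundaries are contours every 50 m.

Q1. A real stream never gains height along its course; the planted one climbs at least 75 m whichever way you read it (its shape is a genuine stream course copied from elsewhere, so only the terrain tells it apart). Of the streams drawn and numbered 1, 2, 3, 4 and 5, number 1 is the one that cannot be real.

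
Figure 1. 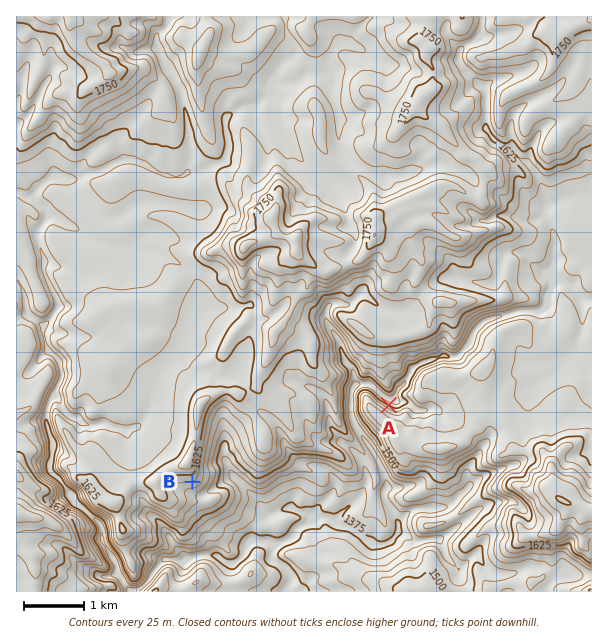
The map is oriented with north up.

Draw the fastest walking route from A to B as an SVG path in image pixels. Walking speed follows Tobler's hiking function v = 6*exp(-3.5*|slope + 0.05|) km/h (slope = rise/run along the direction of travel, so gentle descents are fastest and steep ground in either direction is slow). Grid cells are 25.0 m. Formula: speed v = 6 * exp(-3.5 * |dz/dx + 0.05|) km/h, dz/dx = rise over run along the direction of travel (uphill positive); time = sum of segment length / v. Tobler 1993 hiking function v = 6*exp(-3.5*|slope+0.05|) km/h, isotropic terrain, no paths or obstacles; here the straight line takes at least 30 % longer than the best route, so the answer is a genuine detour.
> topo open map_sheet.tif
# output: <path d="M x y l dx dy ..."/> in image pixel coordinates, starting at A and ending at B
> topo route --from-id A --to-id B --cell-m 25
<path d="M389 405l-11-10-1-3-5-5-21-10-4 4-9 5-2 1-1 3-6 3-6-3-6 0-3 2-5 0-36 18-9 0-18 9-12 0-3 1-6 0-3 2-22 45 0 4-5 9-3 2"/>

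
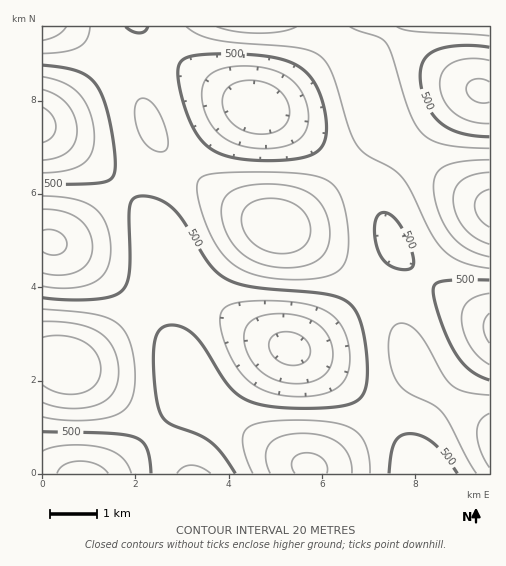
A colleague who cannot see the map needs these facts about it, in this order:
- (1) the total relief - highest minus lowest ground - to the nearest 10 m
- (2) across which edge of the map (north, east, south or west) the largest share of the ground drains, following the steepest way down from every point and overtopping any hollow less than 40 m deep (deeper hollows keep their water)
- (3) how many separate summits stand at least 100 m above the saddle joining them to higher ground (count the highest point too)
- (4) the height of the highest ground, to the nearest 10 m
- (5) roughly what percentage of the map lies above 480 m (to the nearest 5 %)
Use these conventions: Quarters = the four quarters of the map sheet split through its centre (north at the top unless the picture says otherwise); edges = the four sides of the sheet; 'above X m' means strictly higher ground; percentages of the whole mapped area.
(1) The total relief is about 170 m.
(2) The largest share of the runoff leaves by the western edge.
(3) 1 summit rises at least 100 m above its surroundings.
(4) About 590 m is the highest elevation on the sheet.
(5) About 85 % of the map lies above 480 m.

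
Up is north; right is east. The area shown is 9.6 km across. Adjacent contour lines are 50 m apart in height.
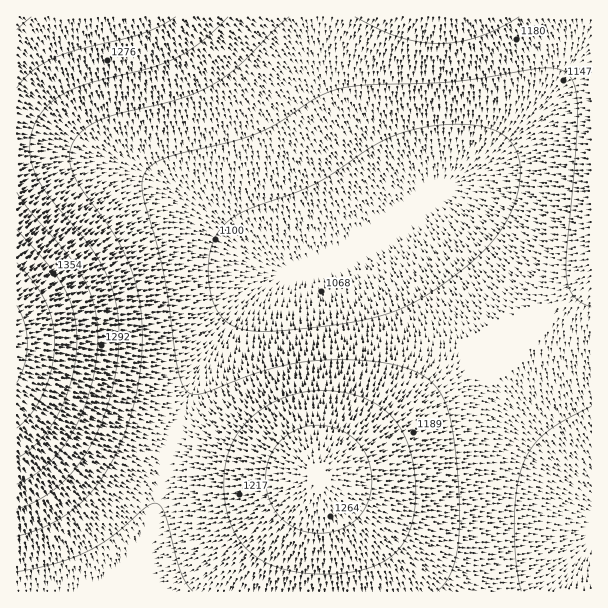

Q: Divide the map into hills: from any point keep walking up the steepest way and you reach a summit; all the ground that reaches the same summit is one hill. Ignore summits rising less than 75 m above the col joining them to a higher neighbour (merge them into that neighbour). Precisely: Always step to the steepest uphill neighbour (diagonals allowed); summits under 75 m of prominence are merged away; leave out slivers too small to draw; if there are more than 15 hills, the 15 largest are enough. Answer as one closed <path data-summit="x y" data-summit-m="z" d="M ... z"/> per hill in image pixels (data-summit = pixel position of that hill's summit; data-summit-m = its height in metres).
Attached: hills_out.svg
<path data-summit="17 344" data-summit-m="1465" d="M591 16l-272 1 1 39 10 36 8 21 29 46 33 44 7 7 3 0-12 11 4 7 114 162 44 59 31 33z"/><path data-summit="317 476" data-summit-m="1281" d="M398 220l-36 26-29 14-51 16-15 7-10 7-22 24-29 45-22 48-14 39-14 64-14 41-12 21-11 11-15 9 478-1 1-21 9-24 0-63-32-34-44-59-102-144z"/><path data-summit="17 17" data-summit-m="1358" d="M318 16l-301 0-1 128 35 2 24 5 62 19 42 23 22 17 54 46 24 14 20 1 34-11 29-14 48-36-3 0-7-7-26-33-37-60-13-38z"/>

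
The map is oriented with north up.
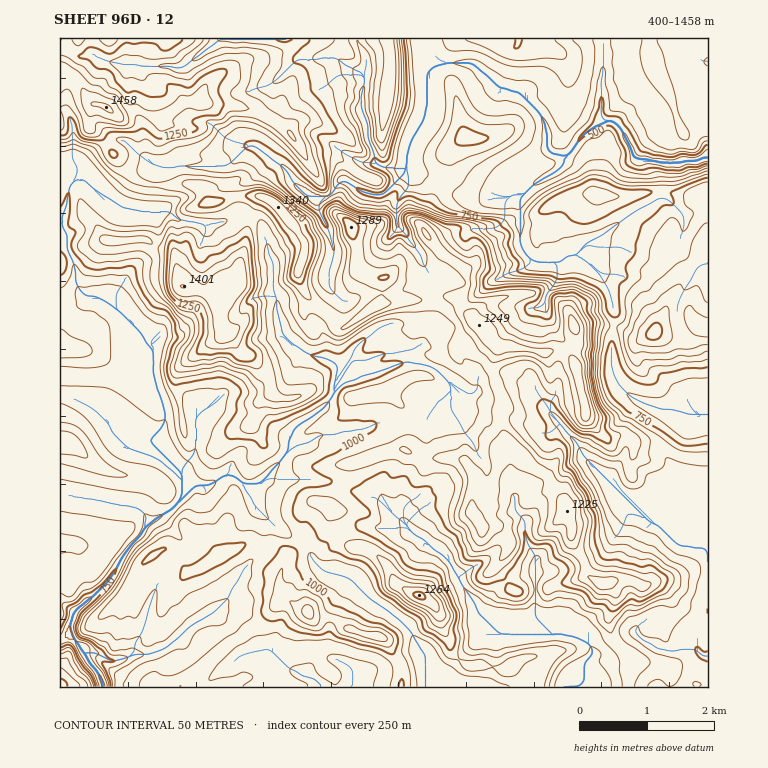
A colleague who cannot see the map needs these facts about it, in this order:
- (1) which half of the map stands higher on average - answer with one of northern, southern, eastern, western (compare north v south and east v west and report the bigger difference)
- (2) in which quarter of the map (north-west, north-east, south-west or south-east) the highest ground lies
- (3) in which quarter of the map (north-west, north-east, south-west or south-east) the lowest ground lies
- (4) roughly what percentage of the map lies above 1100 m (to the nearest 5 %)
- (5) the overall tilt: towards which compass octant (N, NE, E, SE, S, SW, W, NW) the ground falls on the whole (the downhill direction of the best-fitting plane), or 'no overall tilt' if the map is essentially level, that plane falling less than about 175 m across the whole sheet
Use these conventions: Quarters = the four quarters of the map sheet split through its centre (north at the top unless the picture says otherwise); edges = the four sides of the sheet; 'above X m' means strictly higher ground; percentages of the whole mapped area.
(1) Taken as a whole, the western half is higher than the eastern.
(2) Look to the north-west quarter for the highest ground.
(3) The lowest ground is in the north-east quarter.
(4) About 20 % of the map lies above 1100 m.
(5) The general tilt is down to the east (the land rises towards the west).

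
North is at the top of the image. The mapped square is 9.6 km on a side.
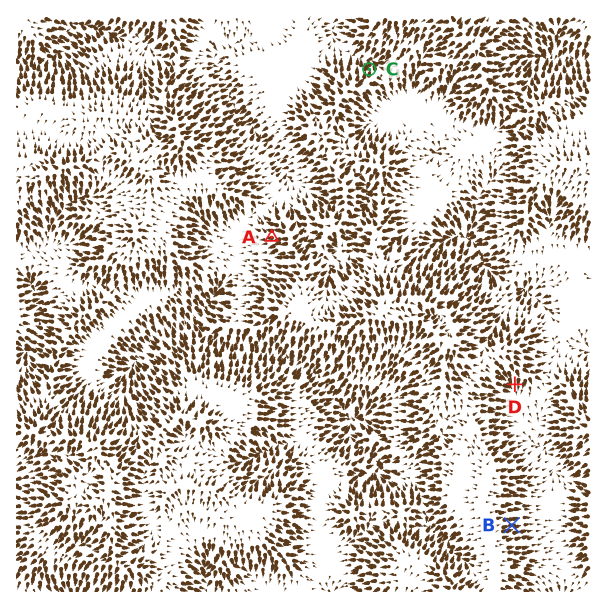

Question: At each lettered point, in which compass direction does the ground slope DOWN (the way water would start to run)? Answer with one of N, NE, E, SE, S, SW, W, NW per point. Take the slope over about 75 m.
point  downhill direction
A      W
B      E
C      N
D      S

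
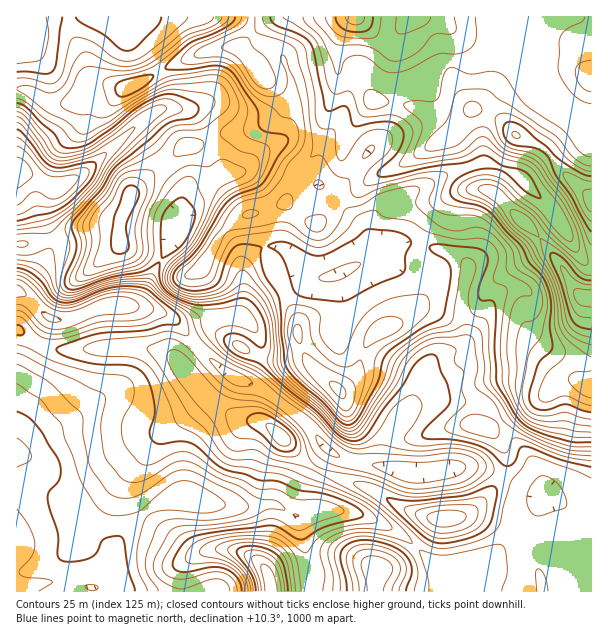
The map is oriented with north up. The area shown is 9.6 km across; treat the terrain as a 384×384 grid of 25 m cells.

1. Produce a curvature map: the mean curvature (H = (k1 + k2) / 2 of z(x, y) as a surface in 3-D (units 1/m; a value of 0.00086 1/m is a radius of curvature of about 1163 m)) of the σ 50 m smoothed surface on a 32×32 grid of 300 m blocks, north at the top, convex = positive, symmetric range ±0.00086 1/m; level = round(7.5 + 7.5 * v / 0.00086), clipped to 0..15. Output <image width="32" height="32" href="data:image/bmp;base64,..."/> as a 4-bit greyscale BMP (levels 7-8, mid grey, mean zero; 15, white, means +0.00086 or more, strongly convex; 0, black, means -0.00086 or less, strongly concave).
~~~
<image width="32" height="32" href="data:image/bmp;base64,Qk12AgAAAAAAAHYAAAAoAAAAIAAAACAAAAABAAQAAAAAAAACAAATCwAAEwsAABAAAAAAAAAAAAAAABEREQAiIiIAMzMzAERERABVVVUAZmZmAHd3dwCIiIgAmZmZAKqqqgC7u7sAzMzMAN3d3QDu7u4A////AHZmZlZ1MQv0RXqWZ4d3iXeImIZ6zIWf1Ua97VRXZ5h3d5mGd3rv/JV63aUnVVeHd3eId2iZdmaDd3UBrcp3d4d4h4h1ZTMkRDIAj/7thnd3iId5llVVWFhmr/dGarZnd4dniJllaHhnzscyMyN4ZVVmeIiJhnuWi4ITVmQiezRmZ4iIiZd6lv8ByHvbq8RJqXd3iIeIia7ACPZFebxz23iHh3d3eKqYAG35RGZlGOxpdnd2Znq2EDrfu5VneJqbmmd3dlesUEi+2GqFR4R4iIaM3dy7xyv1XYRqhzNVioZW5keZiIO6cH9lat2YhGp1qqAQEzICQjKdmHeJq2lac7oV+wABrrlGt2d4iIlJd0HOOK/5lP/pSdZmZ3d6Zac186hX7ecq90mUZmZomFRWf9L6VYu3IMxVRal2VmV3NK4HaK26lVJeyonKdod5hT/0C2Yny8dFOeupaIZYioW/UD52AVzqZIRWqFaMYybP9hTNNnALuaZ2M5t4d+6DIiEa9Dr8IImrloVXmKNI7bVKvmM5fMMHu5mZc6alNHmnf8dXO5mtEDJXZ4WpW4mXm4lVd8yZbeUWU1mEelyYdpqGZ2emW5v/lkKPlHt3ZmeGh3d7ZWmUJ9/Iu0V6ZZp2dnd3eGaKhVVK37VEWWeIp4d3d4eGl2d3VBJoyqrcZniXd3d3"/>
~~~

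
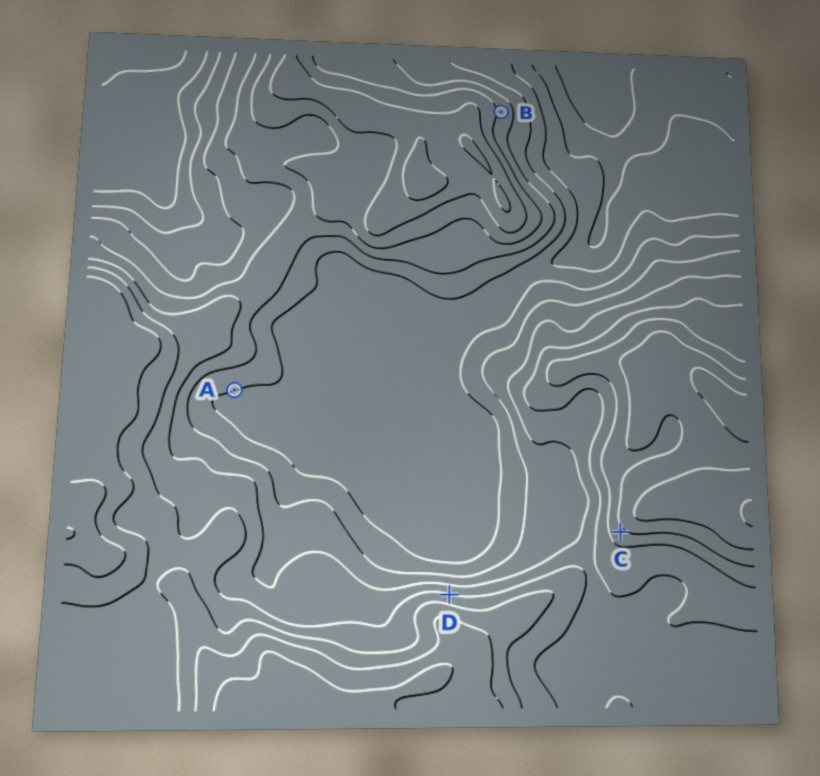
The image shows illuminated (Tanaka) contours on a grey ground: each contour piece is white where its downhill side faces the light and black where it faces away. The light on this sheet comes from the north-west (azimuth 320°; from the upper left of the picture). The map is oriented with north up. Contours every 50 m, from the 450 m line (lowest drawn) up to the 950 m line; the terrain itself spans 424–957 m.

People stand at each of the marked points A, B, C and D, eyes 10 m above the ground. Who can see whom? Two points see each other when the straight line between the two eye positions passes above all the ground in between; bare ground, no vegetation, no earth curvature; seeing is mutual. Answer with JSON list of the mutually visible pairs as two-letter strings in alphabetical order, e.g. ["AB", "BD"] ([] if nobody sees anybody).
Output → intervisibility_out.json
["AC", "AD", "CD"]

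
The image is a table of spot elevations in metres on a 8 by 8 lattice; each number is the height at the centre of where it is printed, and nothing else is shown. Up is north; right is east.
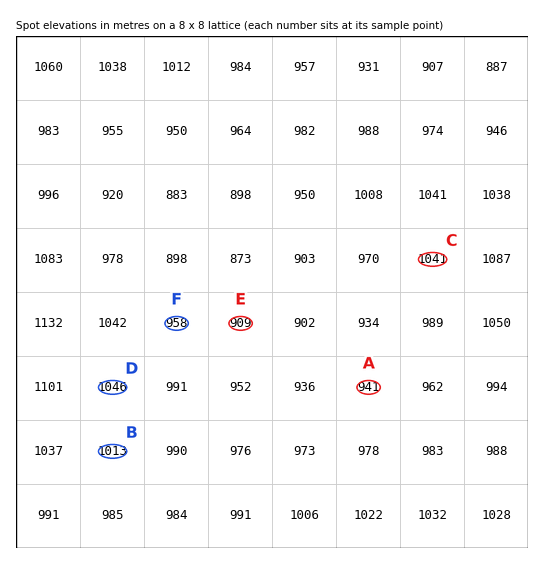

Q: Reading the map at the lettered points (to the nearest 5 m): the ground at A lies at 940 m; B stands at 1015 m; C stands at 1040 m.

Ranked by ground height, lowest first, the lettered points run E F D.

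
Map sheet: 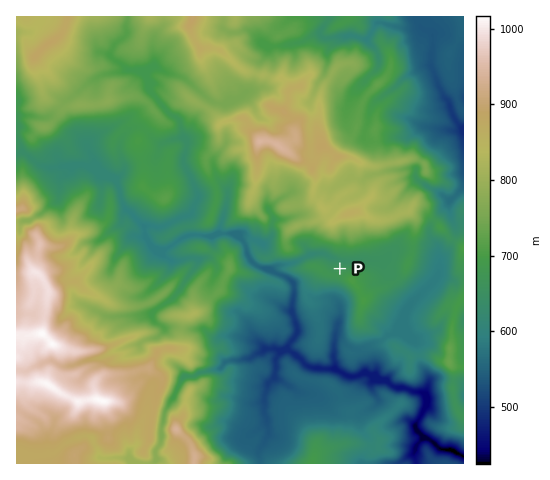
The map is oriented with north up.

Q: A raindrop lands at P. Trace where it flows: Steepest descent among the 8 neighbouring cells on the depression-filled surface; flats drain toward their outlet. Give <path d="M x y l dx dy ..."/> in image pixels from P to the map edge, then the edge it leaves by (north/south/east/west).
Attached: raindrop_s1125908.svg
<path d="M340 269l0-9-1-1-7-1-9-5-9 0-23 11-13 1-5 5 3 3 8 3 6 3 4 6 0 10-1 2 0 5-1 2 0 10 5 11 0 10-9 9 0 5 5 5 2 0 11 11 5 3 4 0 1 1 16 0 4 2 4 0 7 5 10 0 4-2 4 0 4 1 8 7 11 0 3 3 7 4 9 0 4 2 7 0 3 1 4 4 0 9-4 7 0 4-5 8 1 6 8 9 6 1 8 8 12 3 5 3 4 0 3 2"/>
exit: east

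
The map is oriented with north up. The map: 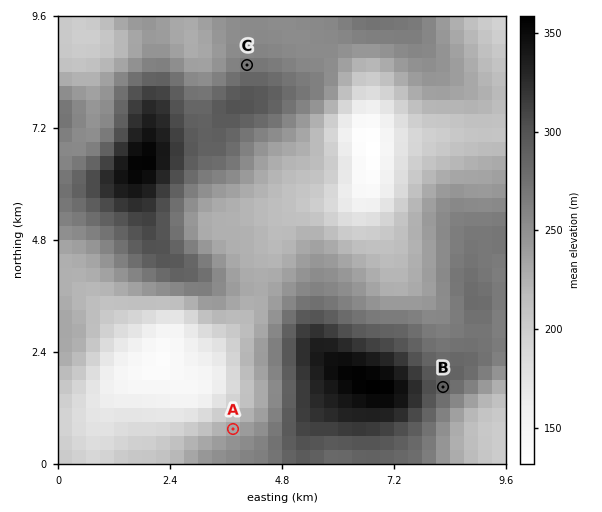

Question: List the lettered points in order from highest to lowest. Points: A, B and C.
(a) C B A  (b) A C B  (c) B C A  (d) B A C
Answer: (c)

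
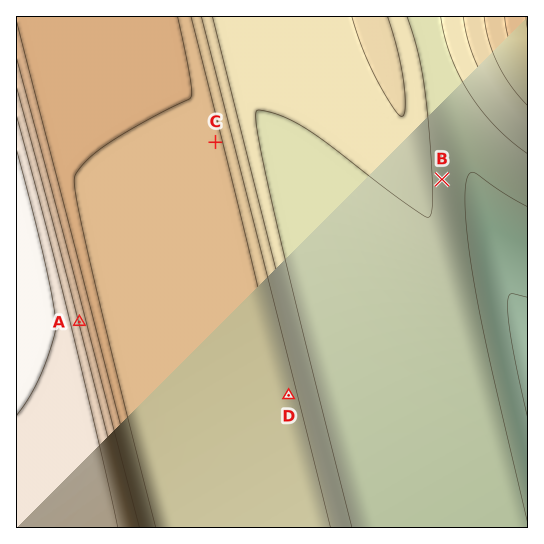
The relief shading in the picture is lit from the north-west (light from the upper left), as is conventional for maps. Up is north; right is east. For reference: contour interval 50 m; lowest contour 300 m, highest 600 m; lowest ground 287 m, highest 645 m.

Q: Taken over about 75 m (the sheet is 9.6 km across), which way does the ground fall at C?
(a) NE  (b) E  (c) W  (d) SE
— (b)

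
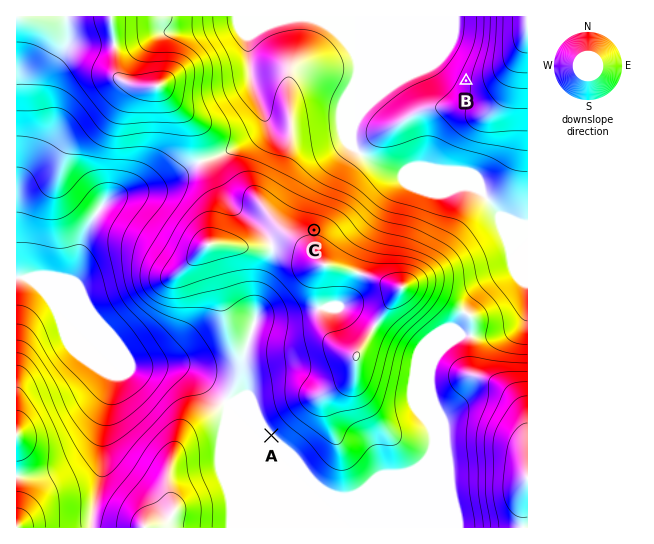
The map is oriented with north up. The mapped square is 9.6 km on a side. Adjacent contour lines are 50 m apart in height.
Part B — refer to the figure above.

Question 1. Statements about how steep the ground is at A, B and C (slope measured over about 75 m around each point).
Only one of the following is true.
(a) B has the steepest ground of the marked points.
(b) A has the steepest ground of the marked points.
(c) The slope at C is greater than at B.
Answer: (a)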